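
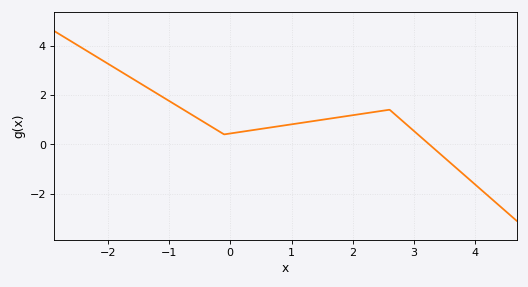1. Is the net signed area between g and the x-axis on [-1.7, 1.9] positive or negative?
positive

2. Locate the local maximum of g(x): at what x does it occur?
2.6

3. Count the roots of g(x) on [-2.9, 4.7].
1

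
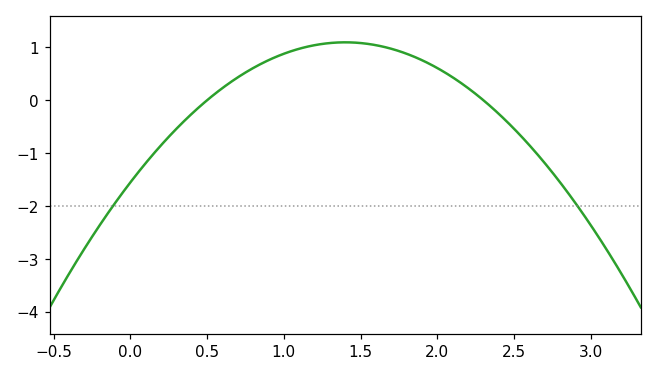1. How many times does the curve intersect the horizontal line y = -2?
2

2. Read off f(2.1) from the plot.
0.4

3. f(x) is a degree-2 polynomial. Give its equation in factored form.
y = -1.35(x - 0.5)(x - 2.3)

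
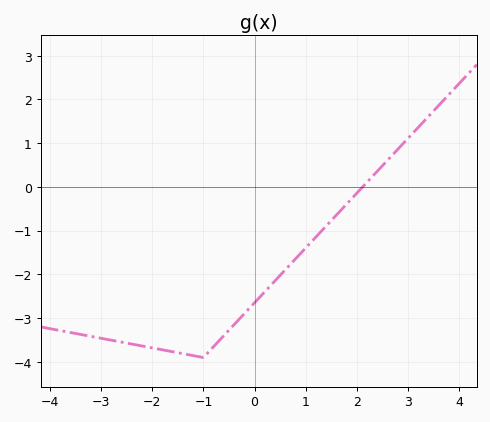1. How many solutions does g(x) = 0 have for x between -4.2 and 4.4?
1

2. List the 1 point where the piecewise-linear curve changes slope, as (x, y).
(-1, -3.9)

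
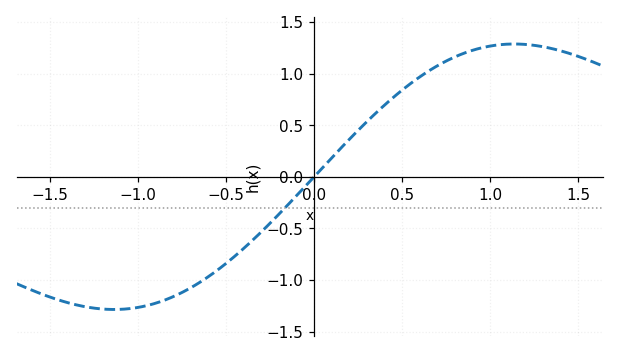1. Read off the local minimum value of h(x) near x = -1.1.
-1.29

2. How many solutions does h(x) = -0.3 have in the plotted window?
1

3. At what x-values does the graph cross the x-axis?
0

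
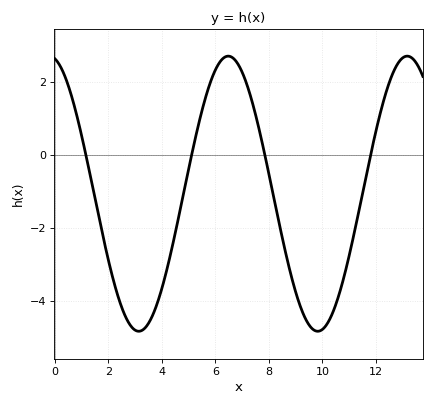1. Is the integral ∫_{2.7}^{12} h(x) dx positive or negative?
negative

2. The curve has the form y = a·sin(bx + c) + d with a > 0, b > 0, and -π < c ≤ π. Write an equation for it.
y = 3.76sin(0.94x + 1.76) - 1.06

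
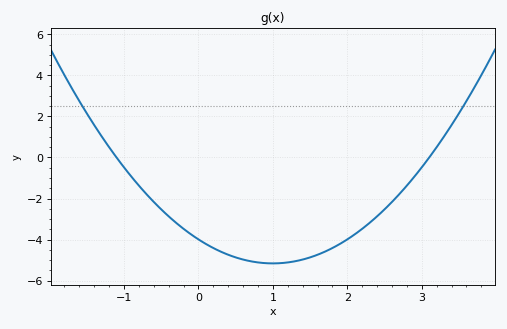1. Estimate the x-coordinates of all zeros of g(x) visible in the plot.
-1.1, 3.1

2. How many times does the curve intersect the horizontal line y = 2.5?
2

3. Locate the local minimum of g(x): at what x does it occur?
1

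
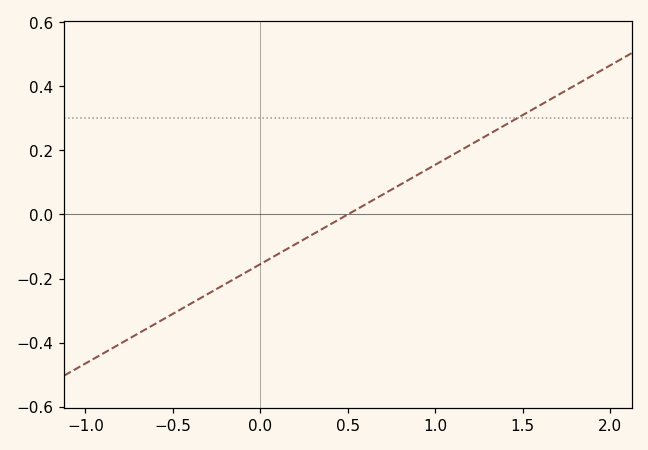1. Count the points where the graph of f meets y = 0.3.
1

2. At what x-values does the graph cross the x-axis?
0.5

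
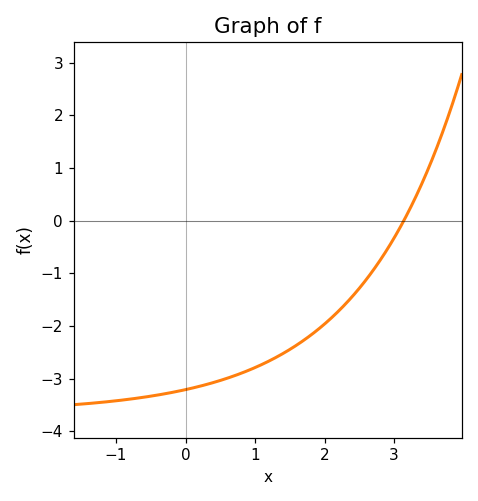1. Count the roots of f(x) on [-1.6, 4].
1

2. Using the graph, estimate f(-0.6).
-3.4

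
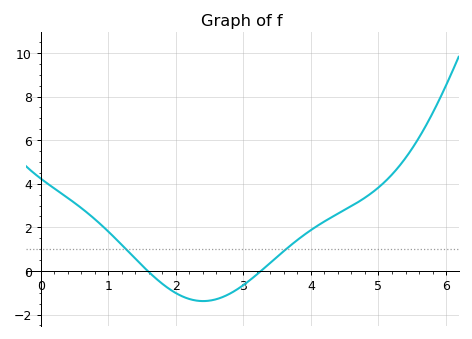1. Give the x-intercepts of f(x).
1.6, 3.3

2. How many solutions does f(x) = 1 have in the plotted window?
2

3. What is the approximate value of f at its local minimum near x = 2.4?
-1.4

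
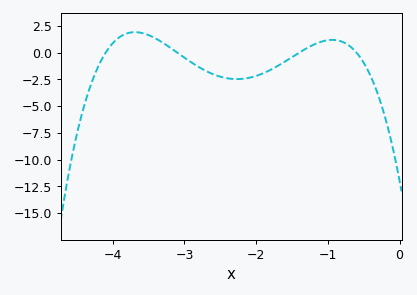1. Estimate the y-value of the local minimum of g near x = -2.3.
-2.47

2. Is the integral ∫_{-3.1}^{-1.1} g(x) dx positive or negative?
negative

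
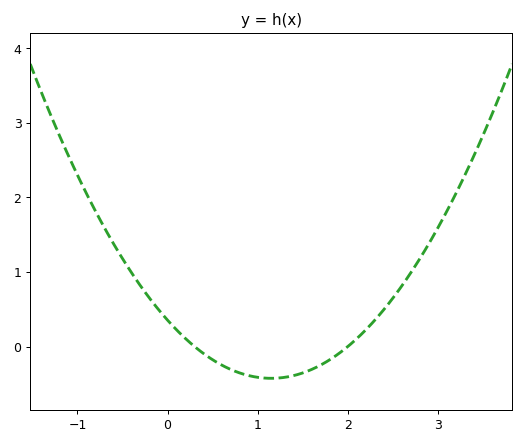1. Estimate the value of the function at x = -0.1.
0.5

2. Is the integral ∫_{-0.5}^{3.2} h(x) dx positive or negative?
positive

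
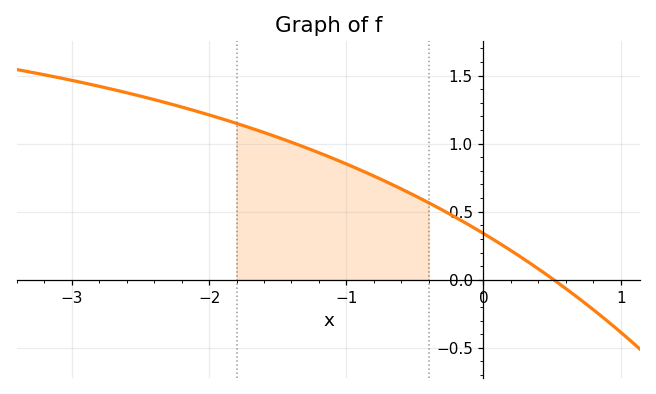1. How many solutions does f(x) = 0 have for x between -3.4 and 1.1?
1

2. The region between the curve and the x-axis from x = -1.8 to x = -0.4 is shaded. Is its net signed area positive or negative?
positive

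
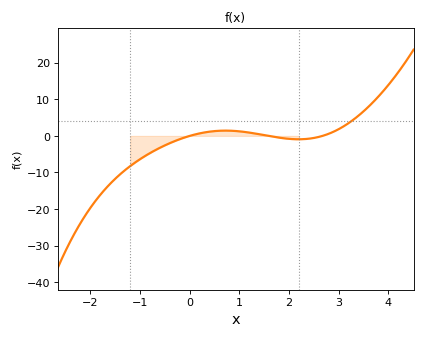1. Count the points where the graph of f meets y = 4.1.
1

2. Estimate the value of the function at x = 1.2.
1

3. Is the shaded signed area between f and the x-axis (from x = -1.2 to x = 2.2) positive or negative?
negative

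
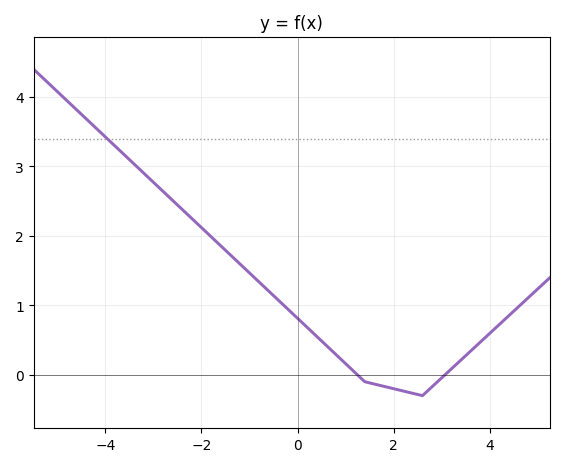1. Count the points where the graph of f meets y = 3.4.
1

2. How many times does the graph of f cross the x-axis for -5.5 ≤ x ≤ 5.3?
2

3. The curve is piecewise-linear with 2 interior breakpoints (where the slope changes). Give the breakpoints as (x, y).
(1.4, -0.1); (2.6, -0.3)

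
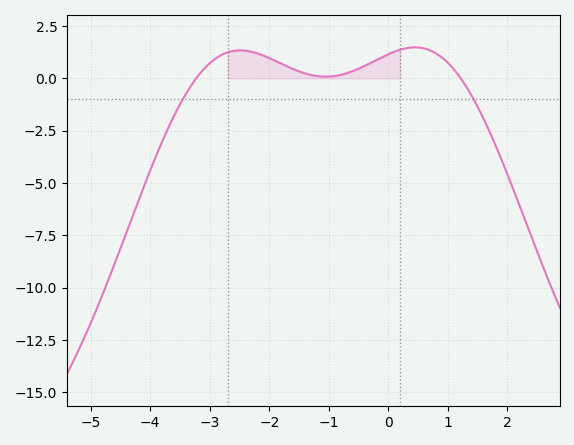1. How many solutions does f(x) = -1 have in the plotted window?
2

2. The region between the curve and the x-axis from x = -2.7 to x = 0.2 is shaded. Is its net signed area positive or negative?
positive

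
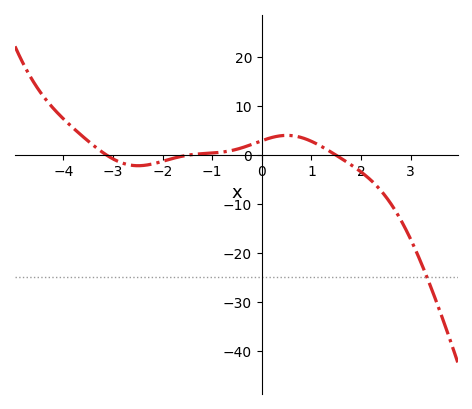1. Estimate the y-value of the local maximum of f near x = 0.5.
4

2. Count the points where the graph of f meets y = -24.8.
1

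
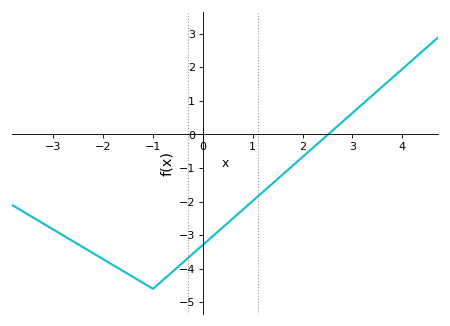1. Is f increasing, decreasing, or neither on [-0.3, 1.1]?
increasing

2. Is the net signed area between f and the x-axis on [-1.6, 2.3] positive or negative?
negative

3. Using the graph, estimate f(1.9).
-0.802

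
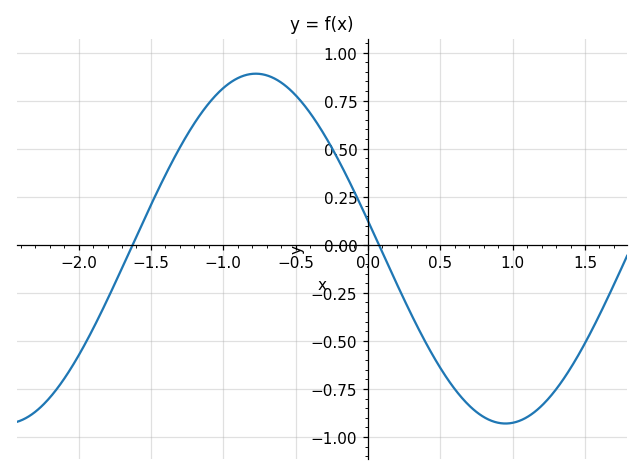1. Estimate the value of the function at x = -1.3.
0.5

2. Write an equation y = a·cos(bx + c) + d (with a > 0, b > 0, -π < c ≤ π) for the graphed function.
y = 0.91cos(1.8x + 1.4) - 0.02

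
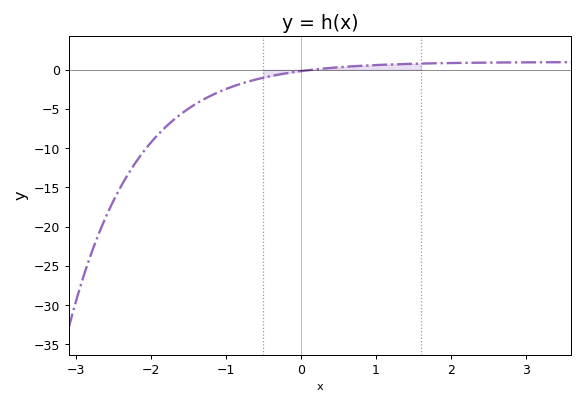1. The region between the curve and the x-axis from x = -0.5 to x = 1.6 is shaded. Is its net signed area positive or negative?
positive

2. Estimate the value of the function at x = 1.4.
0.5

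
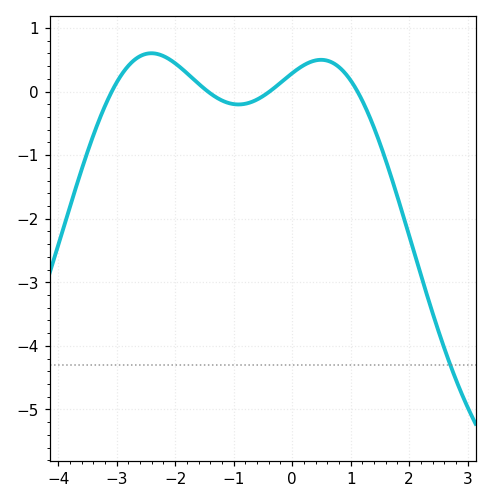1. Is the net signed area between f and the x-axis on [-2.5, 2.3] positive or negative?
negative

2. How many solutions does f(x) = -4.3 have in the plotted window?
1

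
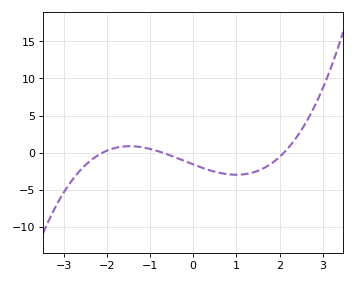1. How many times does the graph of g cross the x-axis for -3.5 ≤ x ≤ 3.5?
3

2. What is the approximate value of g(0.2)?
-2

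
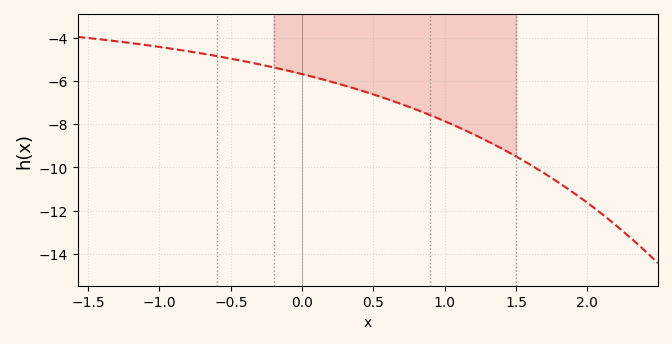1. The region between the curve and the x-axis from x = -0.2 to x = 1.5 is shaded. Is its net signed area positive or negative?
negative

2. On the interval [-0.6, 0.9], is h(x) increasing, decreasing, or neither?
decreasing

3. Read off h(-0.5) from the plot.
-4.98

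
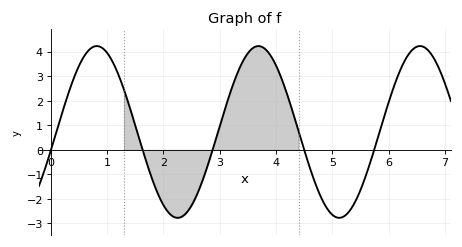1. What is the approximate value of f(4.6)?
-0.724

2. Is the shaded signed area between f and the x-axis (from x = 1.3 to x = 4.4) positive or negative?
positive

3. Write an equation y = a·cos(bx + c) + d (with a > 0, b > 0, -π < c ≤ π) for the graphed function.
y = 3.5cos(2.19x - 1.79) + 0.73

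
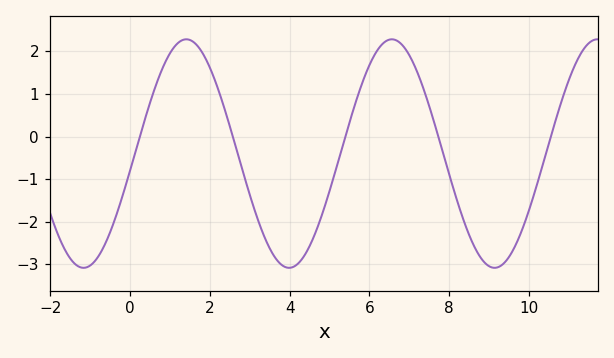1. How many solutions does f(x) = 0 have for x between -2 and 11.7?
5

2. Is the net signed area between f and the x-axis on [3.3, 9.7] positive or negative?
negative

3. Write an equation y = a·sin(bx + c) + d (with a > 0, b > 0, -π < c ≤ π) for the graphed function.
y = 2.68sin(1.2x - 0.15) - 0.4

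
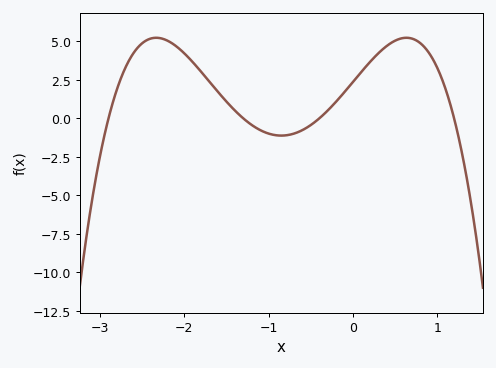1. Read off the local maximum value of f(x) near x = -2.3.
5.2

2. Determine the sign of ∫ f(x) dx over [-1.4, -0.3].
negative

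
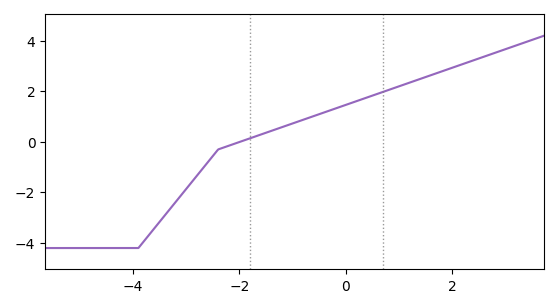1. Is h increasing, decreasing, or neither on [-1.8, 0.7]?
increasing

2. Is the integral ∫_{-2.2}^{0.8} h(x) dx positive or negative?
positive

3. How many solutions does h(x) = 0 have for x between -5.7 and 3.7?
1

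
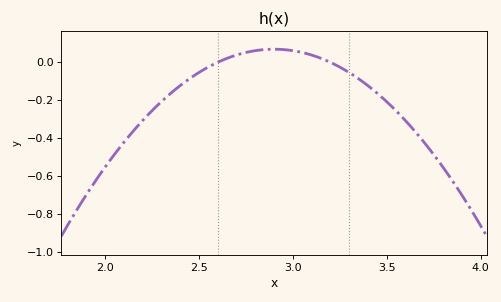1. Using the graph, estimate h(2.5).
-0.054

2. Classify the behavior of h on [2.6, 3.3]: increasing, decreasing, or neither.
neither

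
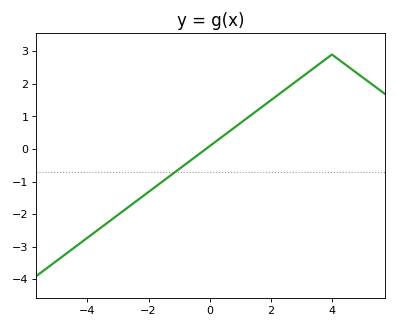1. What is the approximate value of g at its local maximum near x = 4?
2.9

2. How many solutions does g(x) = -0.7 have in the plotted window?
1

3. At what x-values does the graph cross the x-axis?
-0.127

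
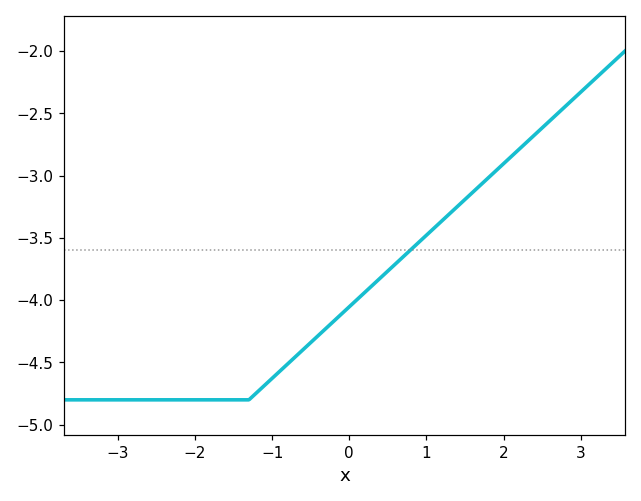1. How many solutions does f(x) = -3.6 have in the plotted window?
1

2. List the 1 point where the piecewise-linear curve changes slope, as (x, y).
(-1.3, -4.8)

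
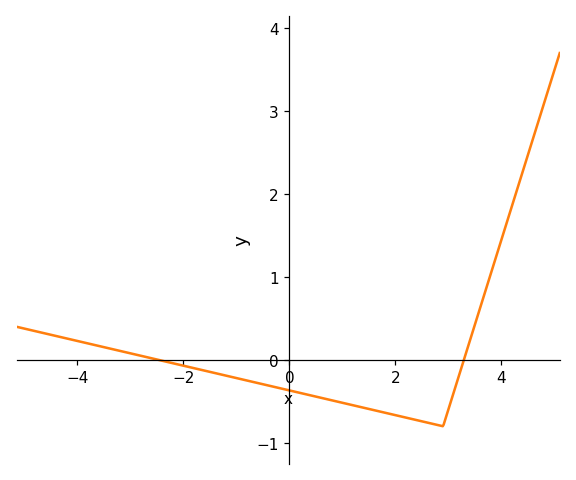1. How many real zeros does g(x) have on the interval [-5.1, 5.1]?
2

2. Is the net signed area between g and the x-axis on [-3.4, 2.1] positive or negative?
negative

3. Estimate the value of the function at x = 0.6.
-0.457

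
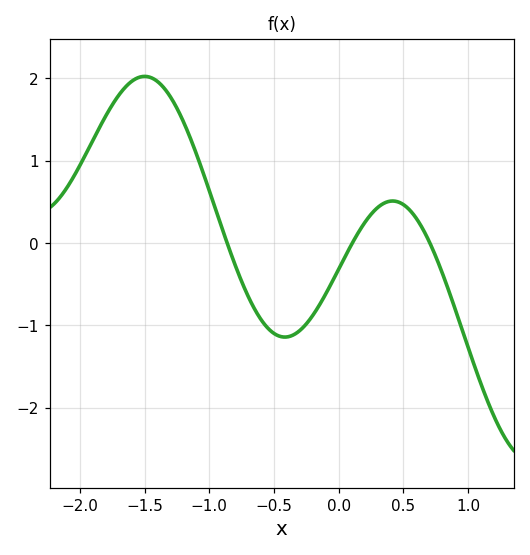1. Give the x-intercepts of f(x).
-0.862, 0.105, 0.704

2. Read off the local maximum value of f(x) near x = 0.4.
0.51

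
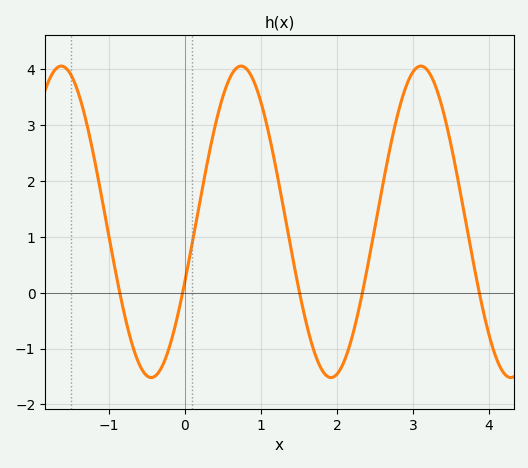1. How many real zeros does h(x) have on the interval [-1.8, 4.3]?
5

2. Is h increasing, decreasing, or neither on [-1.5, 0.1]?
neither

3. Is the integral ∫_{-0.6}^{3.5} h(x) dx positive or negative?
positive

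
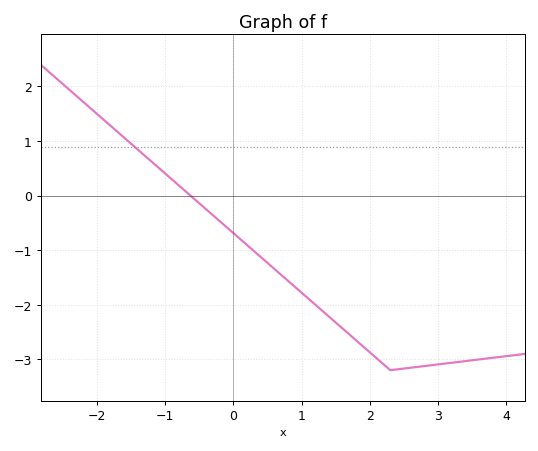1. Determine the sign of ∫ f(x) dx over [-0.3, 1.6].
negative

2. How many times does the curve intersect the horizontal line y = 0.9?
1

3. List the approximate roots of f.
-0.631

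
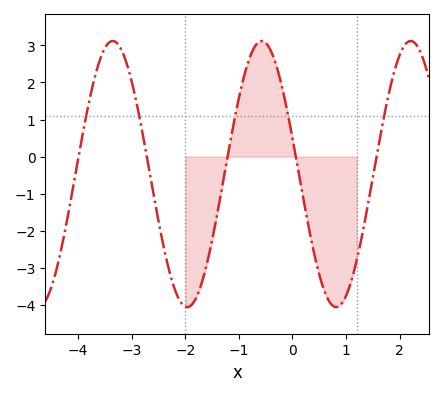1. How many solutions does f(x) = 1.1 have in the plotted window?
5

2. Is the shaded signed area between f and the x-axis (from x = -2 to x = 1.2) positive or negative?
negative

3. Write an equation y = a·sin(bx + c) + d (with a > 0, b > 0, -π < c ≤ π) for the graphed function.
y = 3.59sin(2.26x + 2.87) - 0.47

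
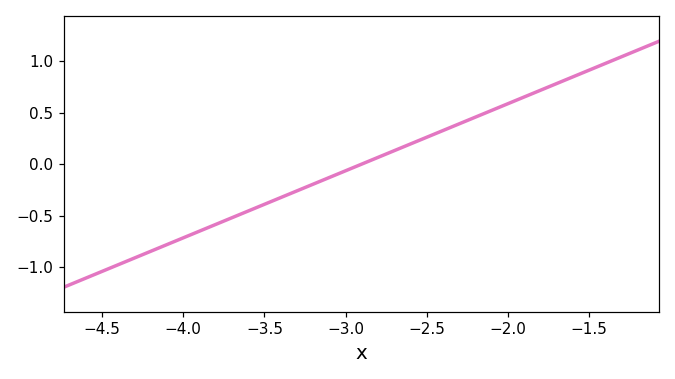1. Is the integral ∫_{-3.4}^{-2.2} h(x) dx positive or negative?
positive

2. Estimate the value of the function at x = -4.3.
-0.91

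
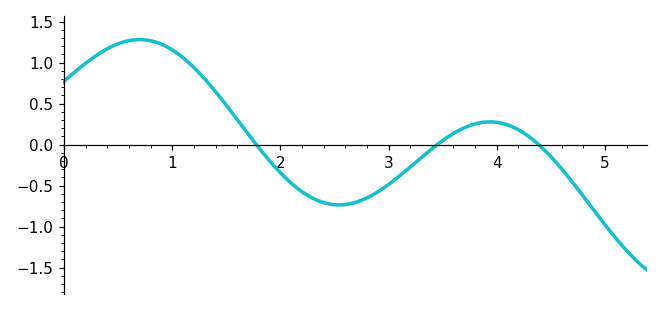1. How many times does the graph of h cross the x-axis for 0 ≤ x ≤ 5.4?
3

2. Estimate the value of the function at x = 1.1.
1.06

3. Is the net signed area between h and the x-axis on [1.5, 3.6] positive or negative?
negative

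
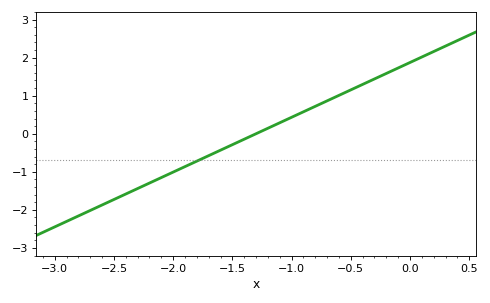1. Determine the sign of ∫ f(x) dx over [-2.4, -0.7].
negative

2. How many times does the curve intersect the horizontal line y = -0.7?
1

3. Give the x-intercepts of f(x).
-1.3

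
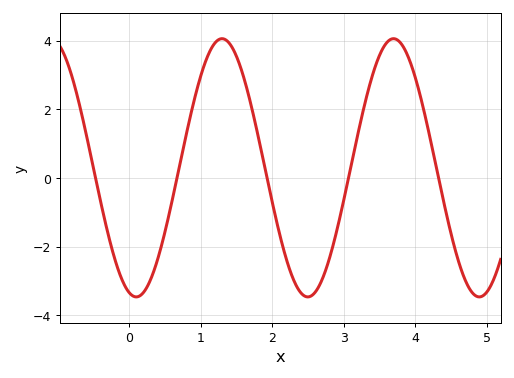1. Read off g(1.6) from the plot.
2.95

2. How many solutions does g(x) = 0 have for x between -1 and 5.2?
5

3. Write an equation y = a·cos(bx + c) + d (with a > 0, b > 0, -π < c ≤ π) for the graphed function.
y = 3.76cos(2.62x + 2.88) + 0.3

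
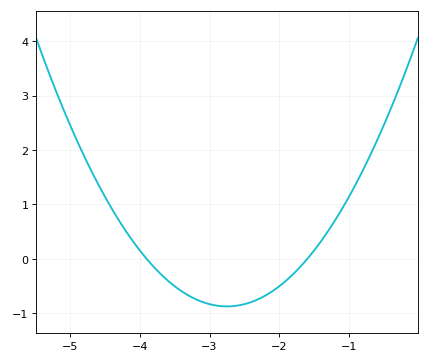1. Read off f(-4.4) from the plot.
0.924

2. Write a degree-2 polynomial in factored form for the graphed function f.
y = 0.66(x + 3.9)(x + 1.6)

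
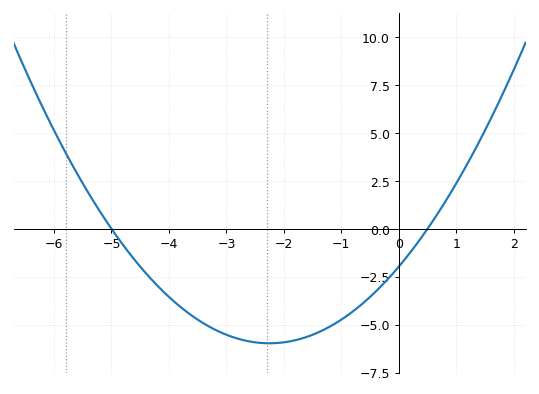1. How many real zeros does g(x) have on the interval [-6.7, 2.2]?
2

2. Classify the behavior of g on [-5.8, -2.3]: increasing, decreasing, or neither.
decreasing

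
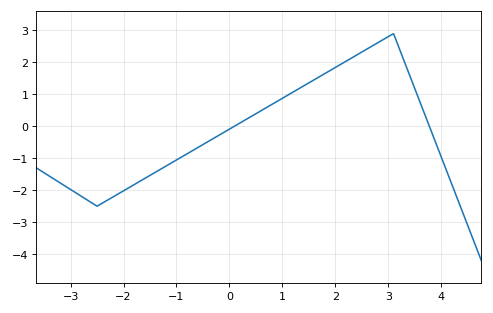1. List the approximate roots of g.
0, 3.8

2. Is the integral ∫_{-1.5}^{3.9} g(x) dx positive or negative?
positive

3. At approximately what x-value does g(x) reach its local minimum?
-2.6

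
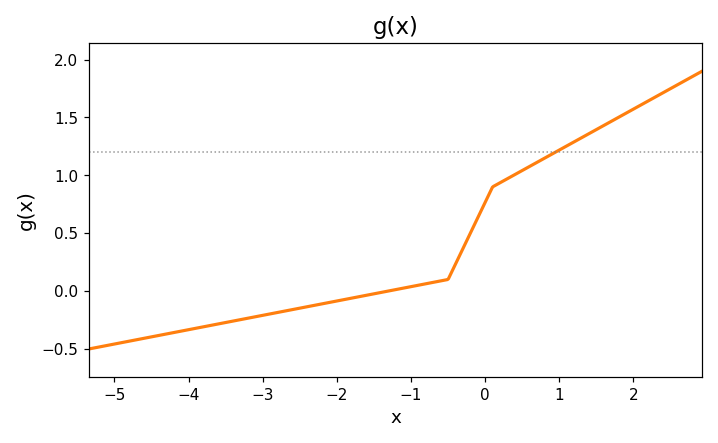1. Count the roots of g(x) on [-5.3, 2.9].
1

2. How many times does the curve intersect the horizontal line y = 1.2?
1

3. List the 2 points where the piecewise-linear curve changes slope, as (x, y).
(-0.5, 0.1); (0.1, 0.9)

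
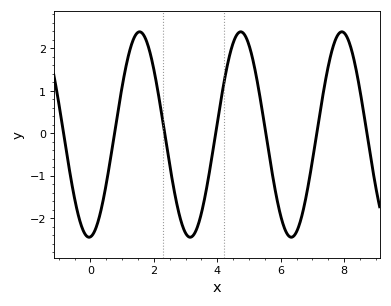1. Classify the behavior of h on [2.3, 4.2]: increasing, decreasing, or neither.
neither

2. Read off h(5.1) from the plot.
1.8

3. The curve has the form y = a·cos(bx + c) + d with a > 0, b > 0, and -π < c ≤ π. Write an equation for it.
y = 2.42cos(1.97x - 3.05) - 0.03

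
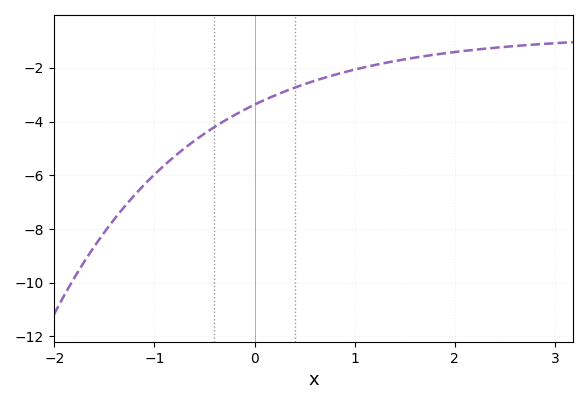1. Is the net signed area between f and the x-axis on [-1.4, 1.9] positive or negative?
negative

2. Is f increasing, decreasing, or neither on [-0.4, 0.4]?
increasing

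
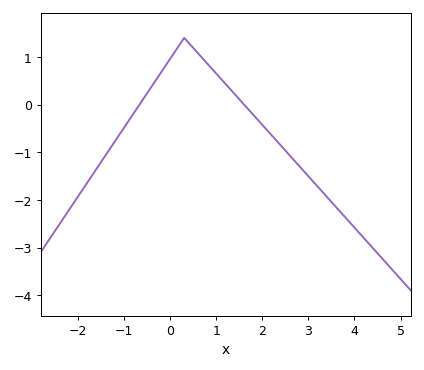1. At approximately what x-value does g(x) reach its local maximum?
0.298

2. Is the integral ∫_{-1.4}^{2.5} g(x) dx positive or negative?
positive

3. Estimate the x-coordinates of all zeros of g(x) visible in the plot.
-0.67, 1.6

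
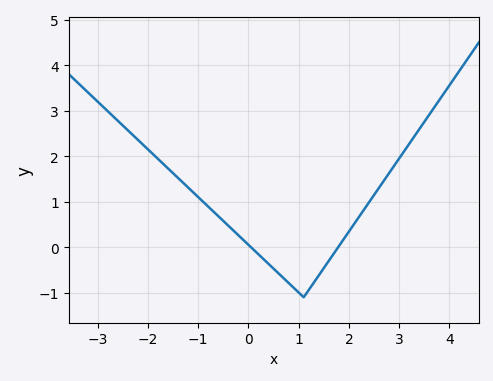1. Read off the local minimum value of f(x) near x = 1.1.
-1.1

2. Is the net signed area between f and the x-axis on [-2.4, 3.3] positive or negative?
positive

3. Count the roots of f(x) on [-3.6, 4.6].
2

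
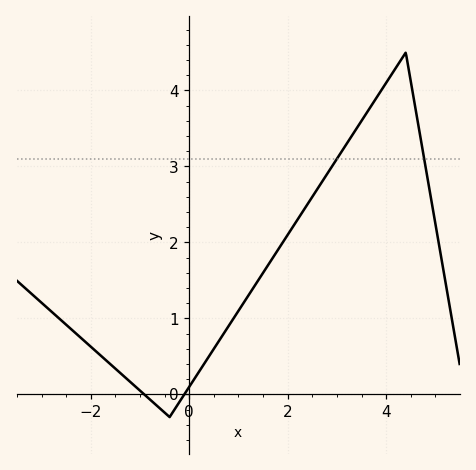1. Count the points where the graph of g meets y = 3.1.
2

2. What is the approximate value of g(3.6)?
3.7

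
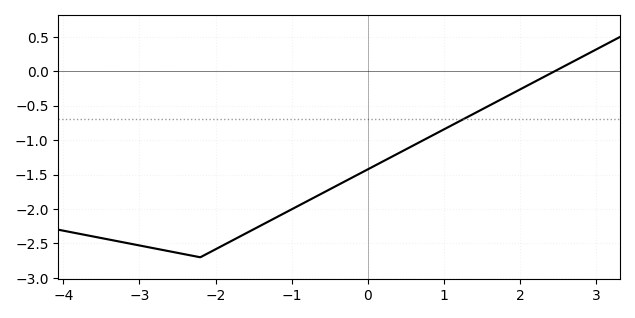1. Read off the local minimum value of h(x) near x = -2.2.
-2.7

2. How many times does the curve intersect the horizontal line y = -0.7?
1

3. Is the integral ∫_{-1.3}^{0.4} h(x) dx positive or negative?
negative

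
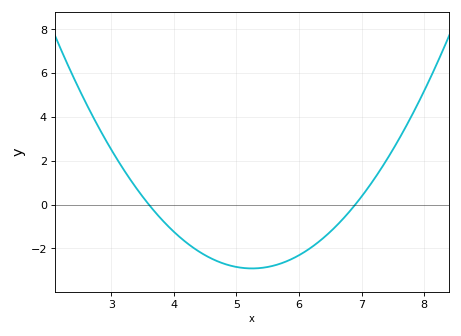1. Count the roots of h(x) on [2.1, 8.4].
2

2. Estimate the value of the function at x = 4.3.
-1.95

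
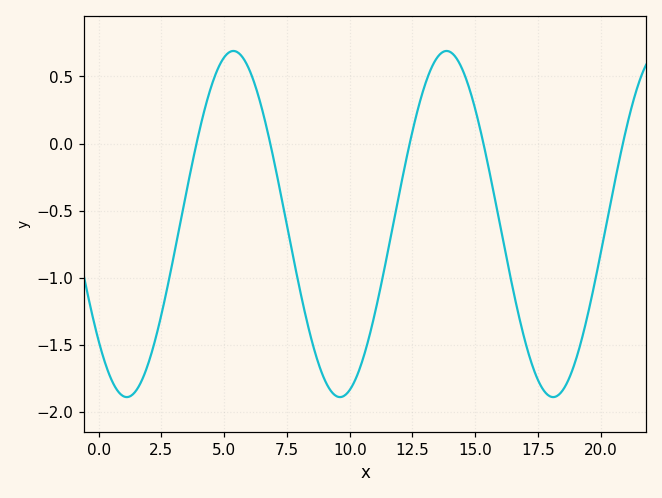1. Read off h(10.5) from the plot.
-1.6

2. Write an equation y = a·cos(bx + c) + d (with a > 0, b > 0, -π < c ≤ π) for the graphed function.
y = 1.29cos(0.74x + 2.3) - 0.6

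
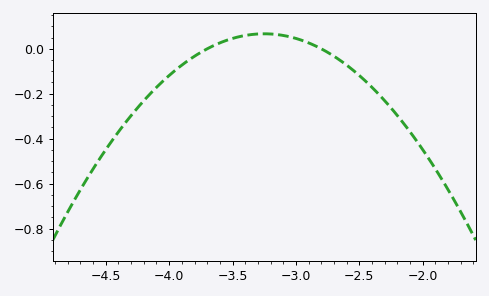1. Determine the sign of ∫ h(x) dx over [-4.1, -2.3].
negative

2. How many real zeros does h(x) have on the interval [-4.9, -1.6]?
2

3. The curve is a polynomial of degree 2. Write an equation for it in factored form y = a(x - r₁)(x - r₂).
y = -0.33(x + 3.7)(x + 2.8)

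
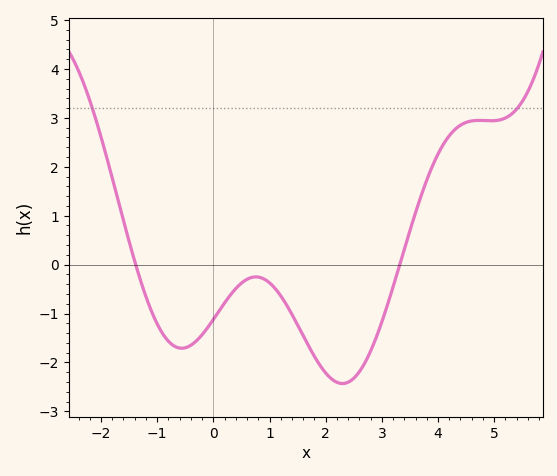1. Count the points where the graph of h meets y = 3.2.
2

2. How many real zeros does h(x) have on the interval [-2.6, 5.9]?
2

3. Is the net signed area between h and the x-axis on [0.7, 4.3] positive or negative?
negative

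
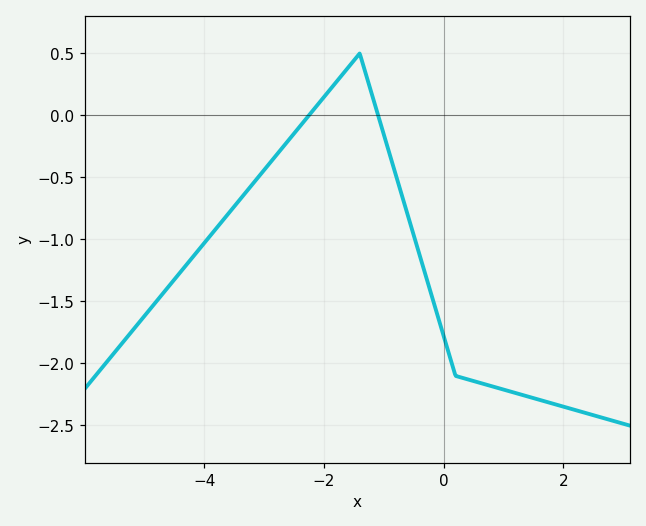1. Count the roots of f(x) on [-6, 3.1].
2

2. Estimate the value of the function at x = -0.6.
-0.8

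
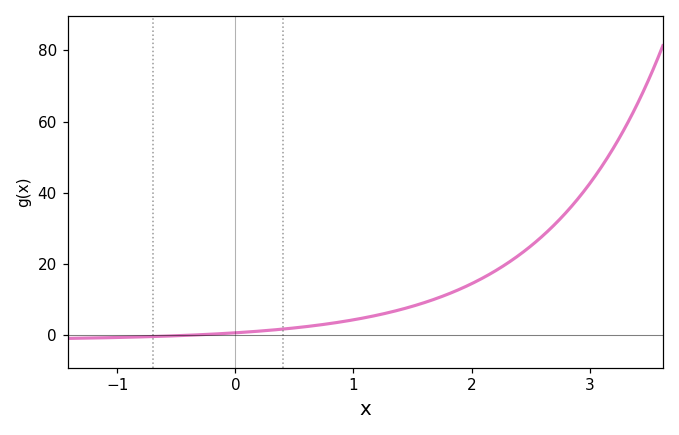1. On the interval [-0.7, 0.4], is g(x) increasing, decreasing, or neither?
increasing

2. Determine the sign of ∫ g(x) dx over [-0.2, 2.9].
positive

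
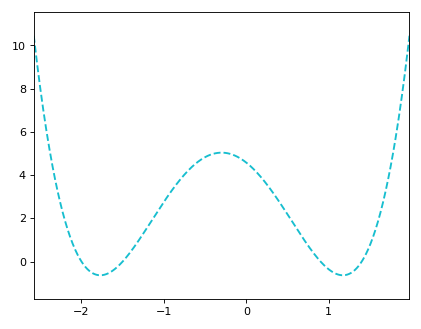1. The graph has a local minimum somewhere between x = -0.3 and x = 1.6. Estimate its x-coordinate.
1.2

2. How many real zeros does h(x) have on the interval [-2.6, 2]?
4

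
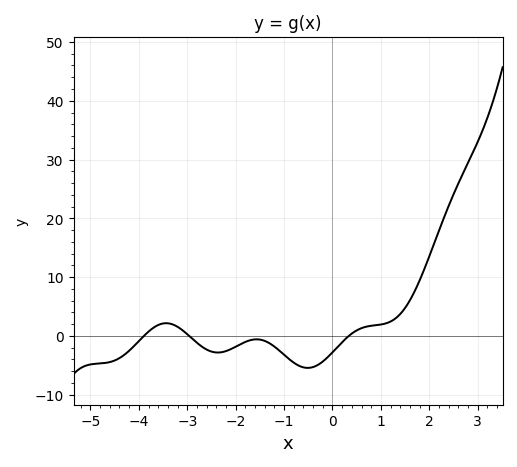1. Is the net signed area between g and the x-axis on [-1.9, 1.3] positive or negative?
negative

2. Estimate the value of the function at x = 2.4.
22.1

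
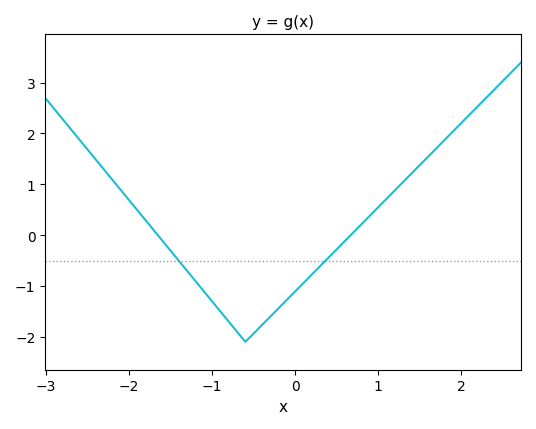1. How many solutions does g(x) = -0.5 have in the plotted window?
2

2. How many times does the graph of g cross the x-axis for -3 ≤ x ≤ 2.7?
2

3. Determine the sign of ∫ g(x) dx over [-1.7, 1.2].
negative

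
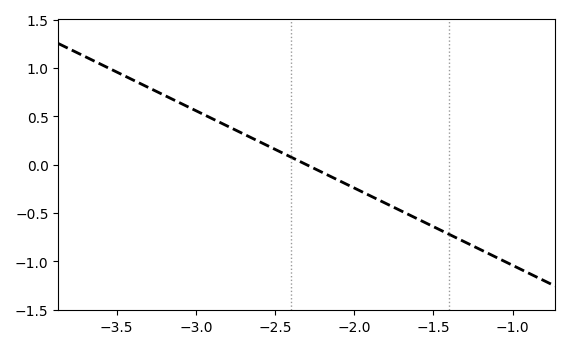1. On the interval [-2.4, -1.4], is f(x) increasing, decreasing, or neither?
decreasing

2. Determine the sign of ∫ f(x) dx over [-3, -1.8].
positive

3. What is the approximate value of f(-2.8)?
0.4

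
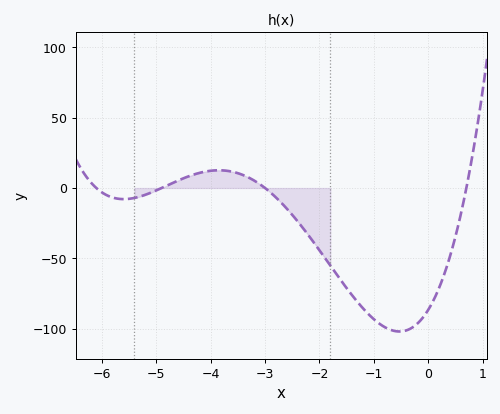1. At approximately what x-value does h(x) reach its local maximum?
-3.8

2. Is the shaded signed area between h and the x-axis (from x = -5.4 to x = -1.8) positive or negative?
negative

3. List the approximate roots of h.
-6, -5, -3, 0.8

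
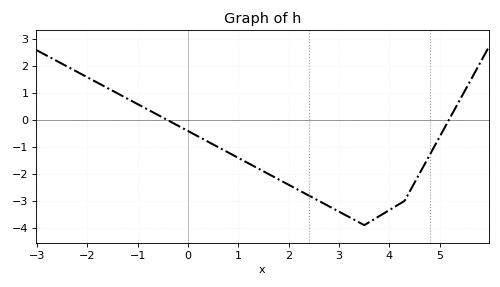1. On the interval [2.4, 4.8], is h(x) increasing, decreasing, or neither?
neither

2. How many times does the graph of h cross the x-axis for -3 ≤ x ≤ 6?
2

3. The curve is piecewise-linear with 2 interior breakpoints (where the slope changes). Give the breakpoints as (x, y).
(3.5, -3.9); (4.3, -3)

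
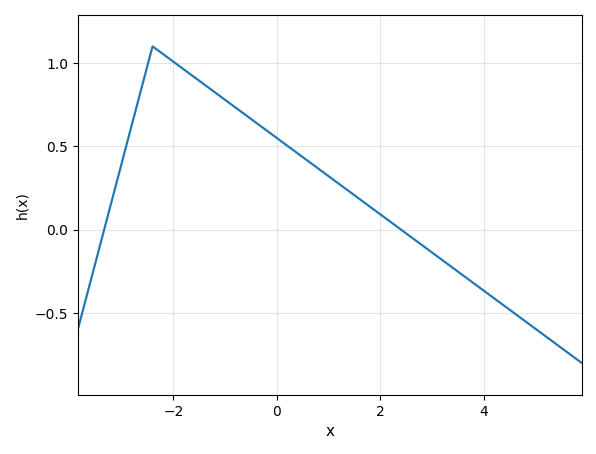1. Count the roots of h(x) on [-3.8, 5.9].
2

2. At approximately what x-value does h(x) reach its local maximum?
-2.4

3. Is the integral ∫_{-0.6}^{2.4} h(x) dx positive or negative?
positive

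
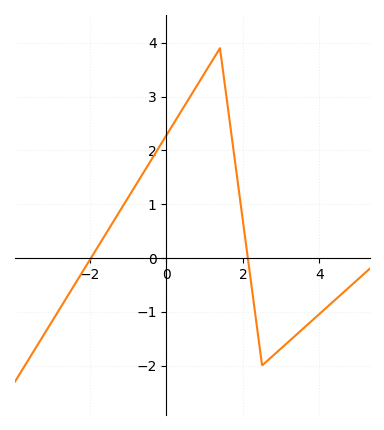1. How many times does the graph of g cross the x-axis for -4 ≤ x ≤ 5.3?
2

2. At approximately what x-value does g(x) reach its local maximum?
1.4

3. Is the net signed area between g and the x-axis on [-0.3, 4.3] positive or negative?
positive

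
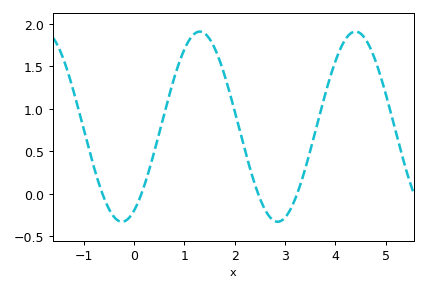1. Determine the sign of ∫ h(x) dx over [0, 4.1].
positive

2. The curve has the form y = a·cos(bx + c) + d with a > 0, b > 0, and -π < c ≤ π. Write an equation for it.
y = 1.12cos(2.03x - 2.65) + 0.79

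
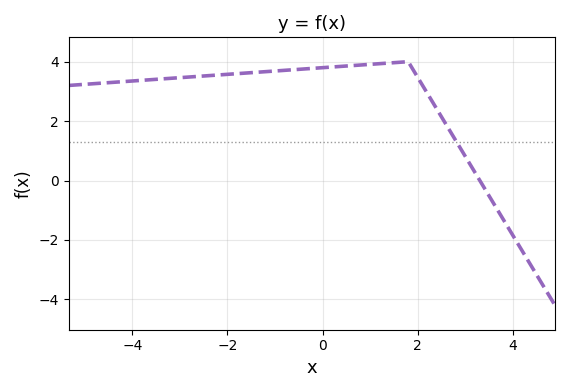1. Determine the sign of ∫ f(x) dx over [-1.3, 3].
positive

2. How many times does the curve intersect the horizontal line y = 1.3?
1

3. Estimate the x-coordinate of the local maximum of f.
1.8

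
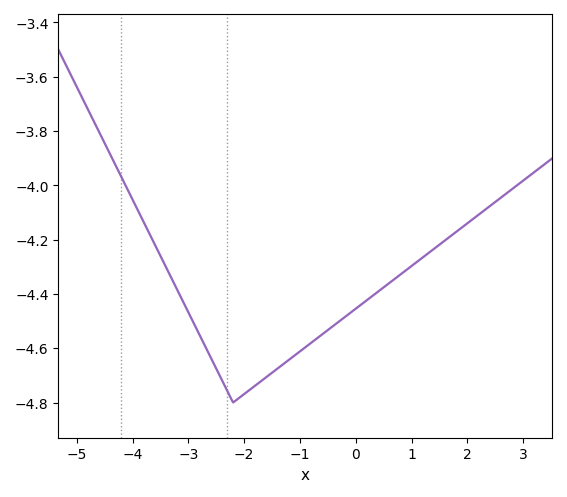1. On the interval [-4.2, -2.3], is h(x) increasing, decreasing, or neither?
decreasing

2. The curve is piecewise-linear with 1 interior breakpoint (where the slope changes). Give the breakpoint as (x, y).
(-2.2, -4.8)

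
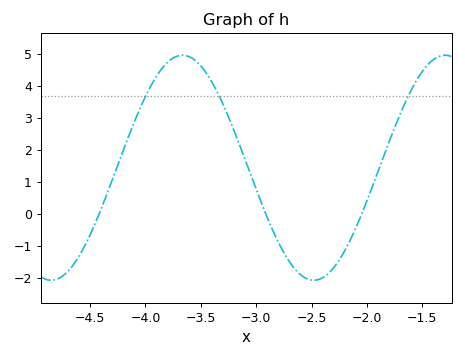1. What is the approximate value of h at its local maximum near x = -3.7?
4.96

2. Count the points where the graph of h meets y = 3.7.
3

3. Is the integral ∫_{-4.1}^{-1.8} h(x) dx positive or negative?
positive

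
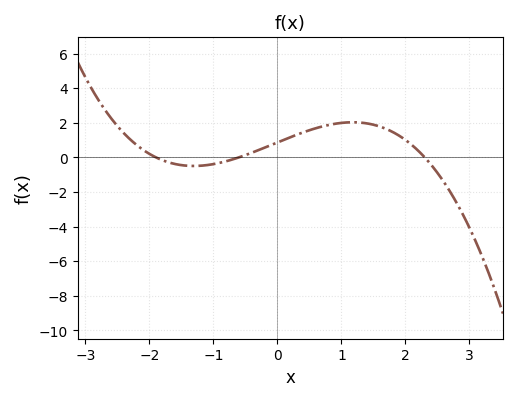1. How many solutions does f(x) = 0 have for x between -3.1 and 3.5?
3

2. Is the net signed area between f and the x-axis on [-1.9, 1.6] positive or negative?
positive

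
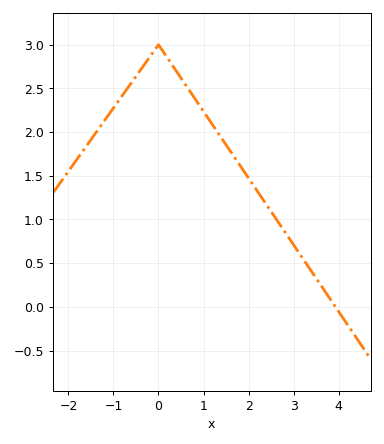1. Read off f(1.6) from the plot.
1.8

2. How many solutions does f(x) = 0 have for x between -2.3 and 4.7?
1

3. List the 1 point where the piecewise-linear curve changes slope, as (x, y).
(0, 3)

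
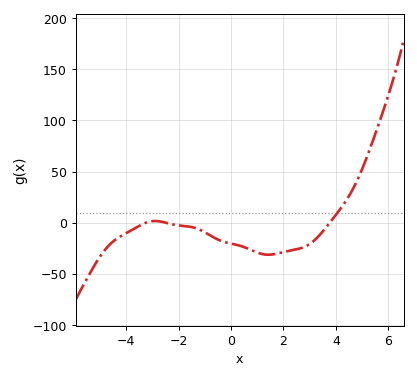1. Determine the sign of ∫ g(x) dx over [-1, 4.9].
negative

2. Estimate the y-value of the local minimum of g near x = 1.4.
-31.2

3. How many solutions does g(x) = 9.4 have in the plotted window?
1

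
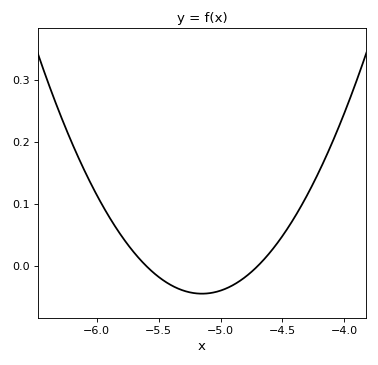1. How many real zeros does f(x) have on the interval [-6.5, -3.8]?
2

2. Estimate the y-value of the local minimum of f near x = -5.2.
-0.045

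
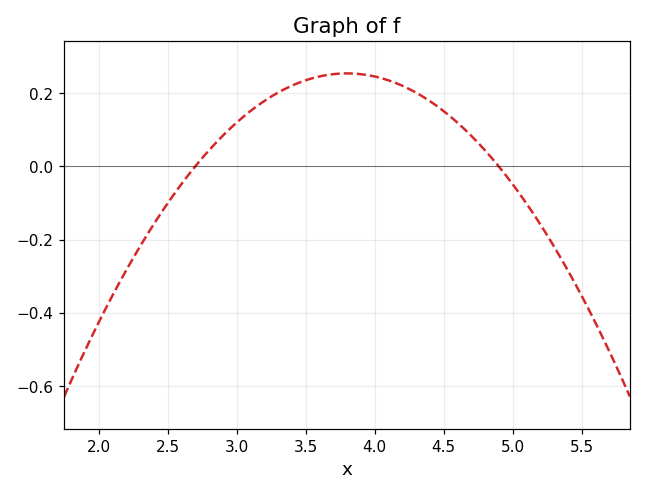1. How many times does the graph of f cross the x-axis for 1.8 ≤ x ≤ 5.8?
2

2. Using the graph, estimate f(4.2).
0.221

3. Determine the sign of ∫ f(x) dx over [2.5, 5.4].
positive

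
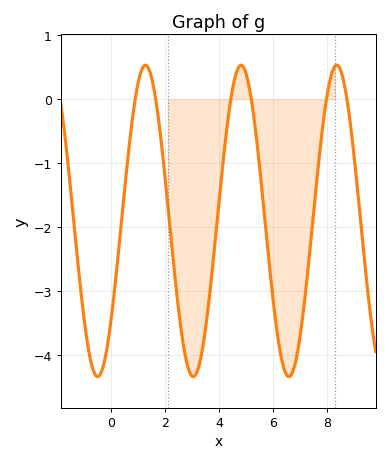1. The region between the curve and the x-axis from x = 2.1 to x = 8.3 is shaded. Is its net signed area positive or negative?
negative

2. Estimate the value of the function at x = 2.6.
-3.6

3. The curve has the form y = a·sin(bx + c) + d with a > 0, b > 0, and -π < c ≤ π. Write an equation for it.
y = 2.43sin(1.8x - 0.67) - 1.9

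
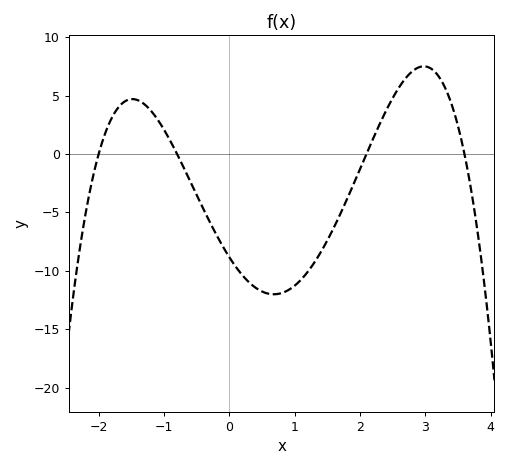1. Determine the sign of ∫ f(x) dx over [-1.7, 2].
negative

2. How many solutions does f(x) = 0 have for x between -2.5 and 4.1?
4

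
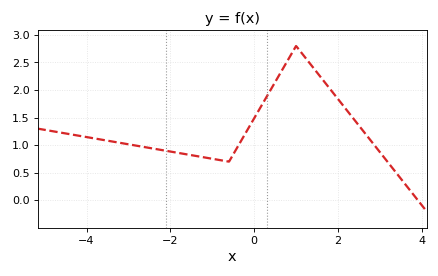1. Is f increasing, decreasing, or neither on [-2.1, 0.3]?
neither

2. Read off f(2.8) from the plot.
1.07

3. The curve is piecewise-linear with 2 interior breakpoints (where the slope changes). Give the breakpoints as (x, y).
(-0.6, 0.7); (1, 2.8)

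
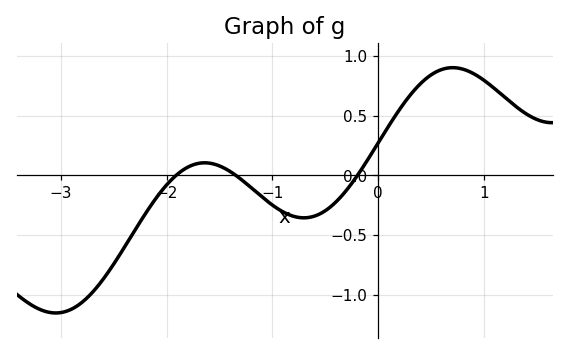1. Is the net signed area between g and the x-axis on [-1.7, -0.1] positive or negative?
negative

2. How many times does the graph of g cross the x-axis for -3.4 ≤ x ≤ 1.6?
3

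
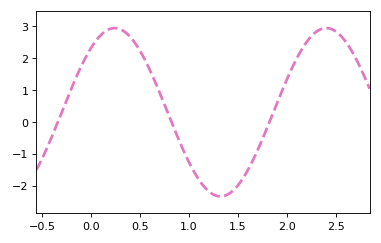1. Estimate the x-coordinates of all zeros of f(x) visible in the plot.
-0.338, 0.82, 1.82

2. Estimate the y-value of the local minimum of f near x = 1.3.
-2.34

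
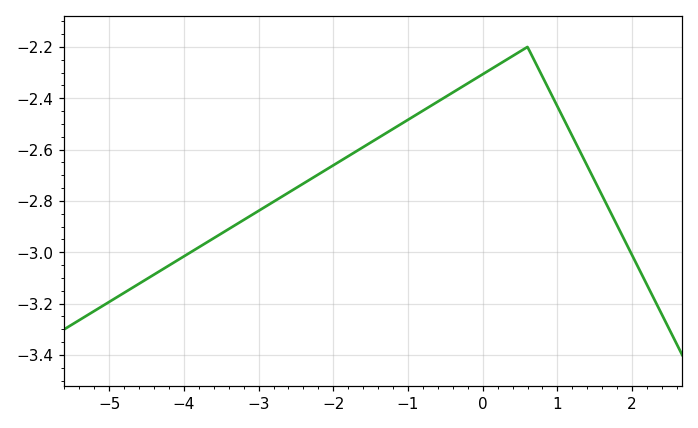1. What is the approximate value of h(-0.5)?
-2.4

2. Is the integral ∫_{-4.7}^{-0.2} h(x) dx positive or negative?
negative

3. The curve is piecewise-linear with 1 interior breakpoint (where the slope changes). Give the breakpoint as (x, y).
(0.6, -2.2)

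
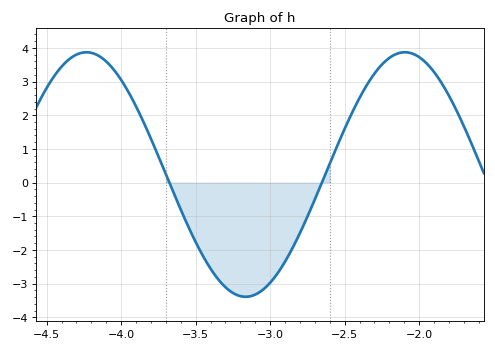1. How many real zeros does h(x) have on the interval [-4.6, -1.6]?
2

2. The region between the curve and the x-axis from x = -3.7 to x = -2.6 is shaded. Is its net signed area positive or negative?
negative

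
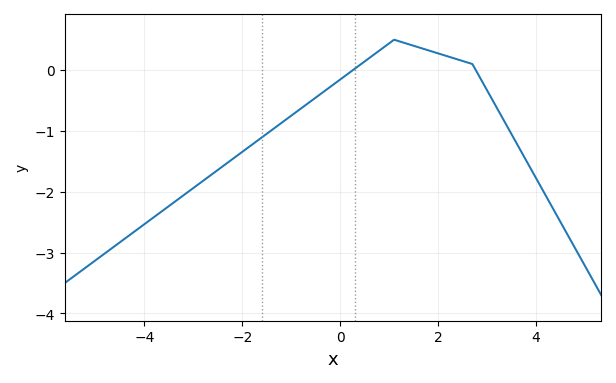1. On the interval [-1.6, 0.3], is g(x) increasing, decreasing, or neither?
increasing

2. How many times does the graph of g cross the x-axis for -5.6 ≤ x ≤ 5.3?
2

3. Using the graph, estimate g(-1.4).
-1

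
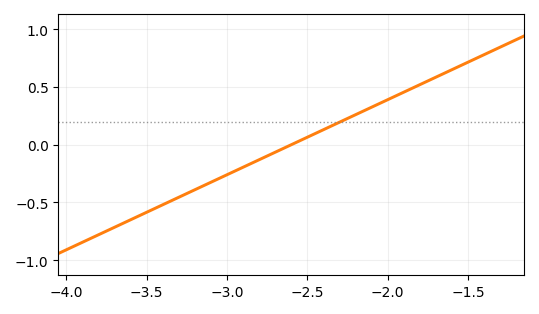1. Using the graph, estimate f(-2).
0.4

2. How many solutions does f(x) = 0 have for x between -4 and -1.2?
1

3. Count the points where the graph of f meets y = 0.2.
1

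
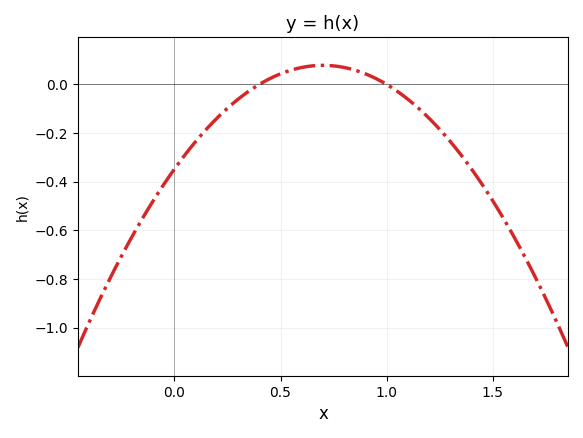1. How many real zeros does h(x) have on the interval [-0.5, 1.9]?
2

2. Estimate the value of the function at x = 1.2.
-0.14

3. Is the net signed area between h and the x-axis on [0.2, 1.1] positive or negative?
positive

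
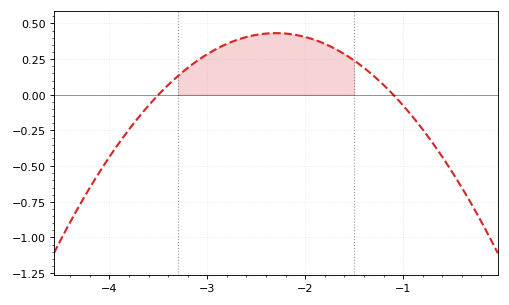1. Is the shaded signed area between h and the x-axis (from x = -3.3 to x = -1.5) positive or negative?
positive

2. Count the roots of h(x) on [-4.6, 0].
2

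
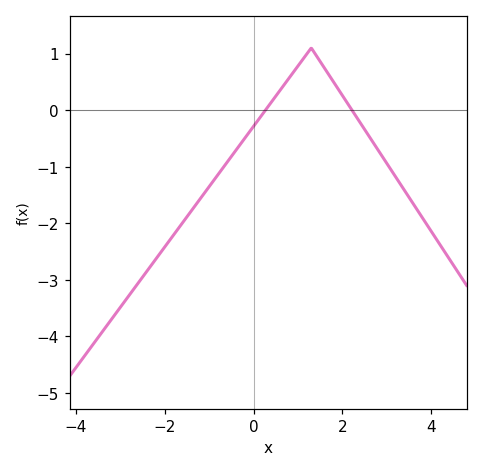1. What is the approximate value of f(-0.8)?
-1.14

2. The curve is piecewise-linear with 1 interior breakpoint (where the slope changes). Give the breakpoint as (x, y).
(1.3, 1.1)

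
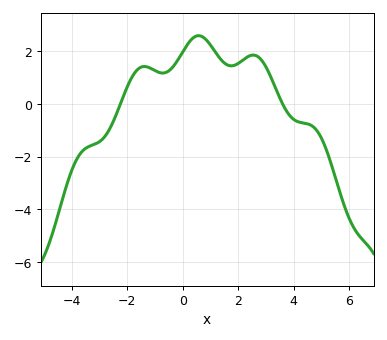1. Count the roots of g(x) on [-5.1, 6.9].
2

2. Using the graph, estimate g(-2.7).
-1.07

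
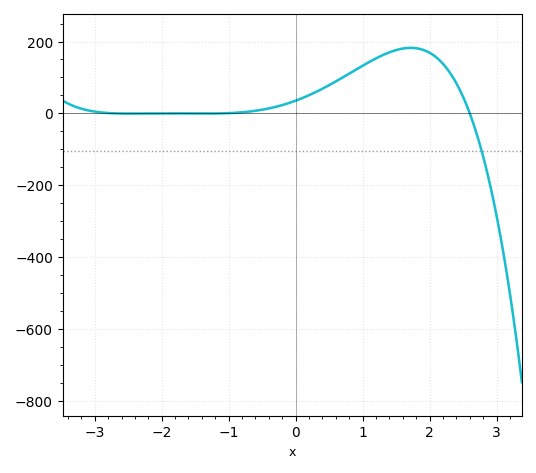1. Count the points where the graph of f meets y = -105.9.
1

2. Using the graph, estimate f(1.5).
180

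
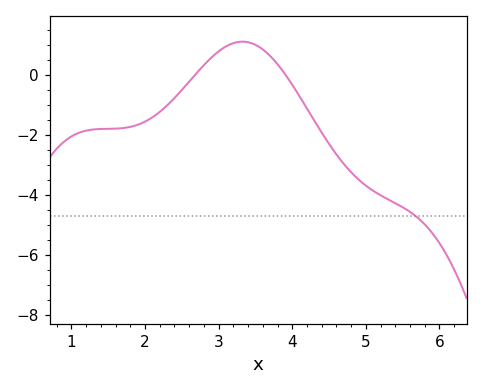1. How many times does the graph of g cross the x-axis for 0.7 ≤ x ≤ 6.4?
2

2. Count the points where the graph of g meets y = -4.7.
1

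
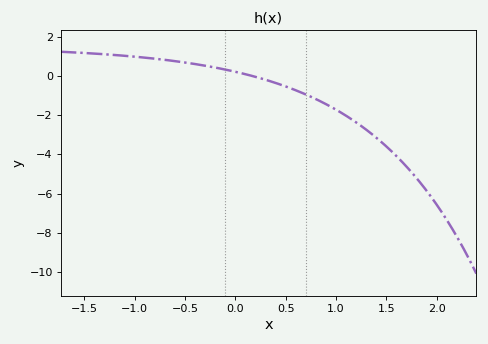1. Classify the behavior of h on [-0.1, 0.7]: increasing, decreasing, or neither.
decreasing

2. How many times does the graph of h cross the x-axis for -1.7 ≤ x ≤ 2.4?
1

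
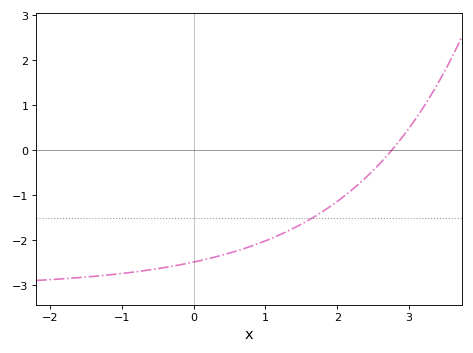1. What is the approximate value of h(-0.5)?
-2.64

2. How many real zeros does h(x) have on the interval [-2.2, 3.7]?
1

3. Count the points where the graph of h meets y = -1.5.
1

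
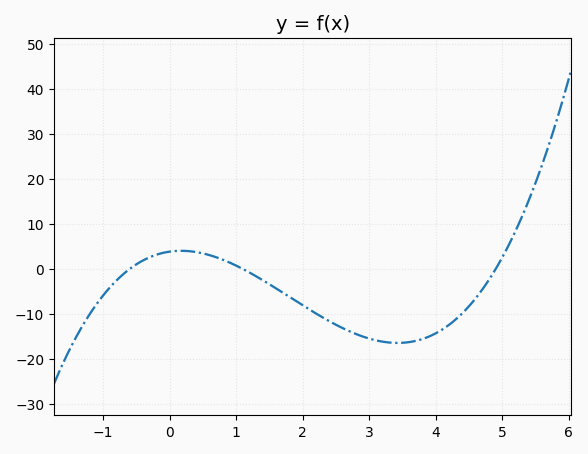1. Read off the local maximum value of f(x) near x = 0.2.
4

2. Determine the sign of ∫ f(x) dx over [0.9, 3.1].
negative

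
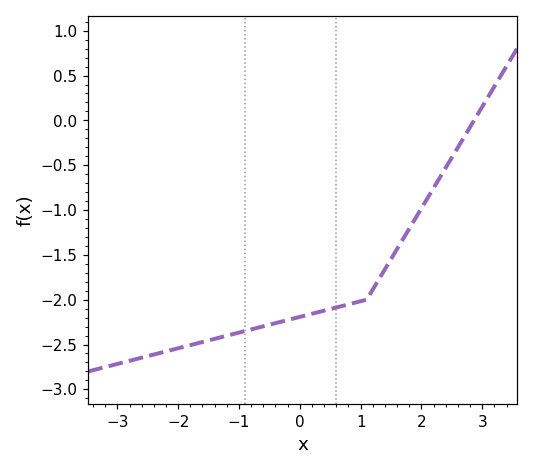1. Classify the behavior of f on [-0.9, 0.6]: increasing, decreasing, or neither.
increasing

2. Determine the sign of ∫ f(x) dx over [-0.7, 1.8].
negative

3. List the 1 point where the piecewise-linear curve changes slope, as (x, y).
(1.1, -2)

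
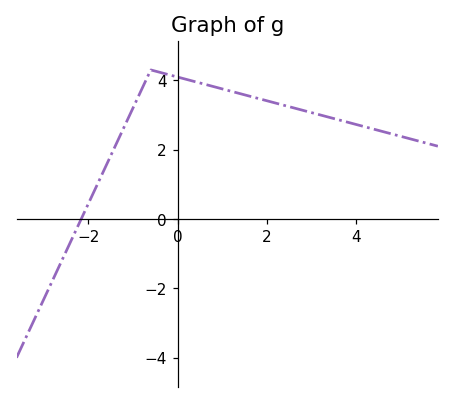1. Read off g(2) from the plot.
3.4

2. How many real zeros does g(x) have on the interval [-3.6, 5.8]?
1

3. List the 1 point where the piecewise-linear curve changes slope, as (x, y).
(-0.6, 4.3)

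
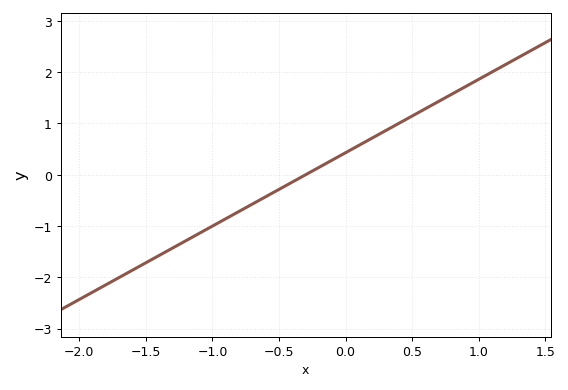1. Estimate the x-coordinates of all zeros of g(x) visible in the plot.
-0.3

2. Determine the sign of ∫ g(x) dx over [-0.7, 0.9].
positive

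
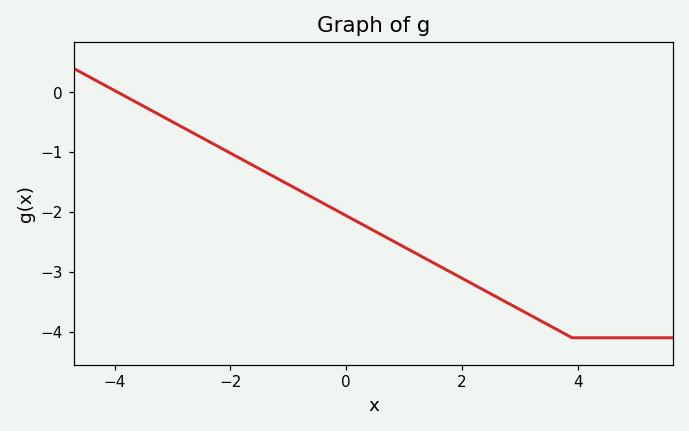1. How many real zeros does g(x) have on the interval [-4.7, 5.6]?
1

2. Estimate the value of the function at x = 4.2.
-4.1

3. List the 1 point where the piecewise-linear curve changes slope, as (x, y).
(3.9, -4.1)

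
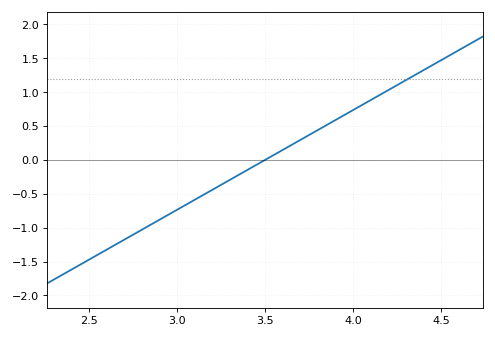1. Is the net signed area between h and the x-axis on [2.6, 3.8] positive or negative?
negative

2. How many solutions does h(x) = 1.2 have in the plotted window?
1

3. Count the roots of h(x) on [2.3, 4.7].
1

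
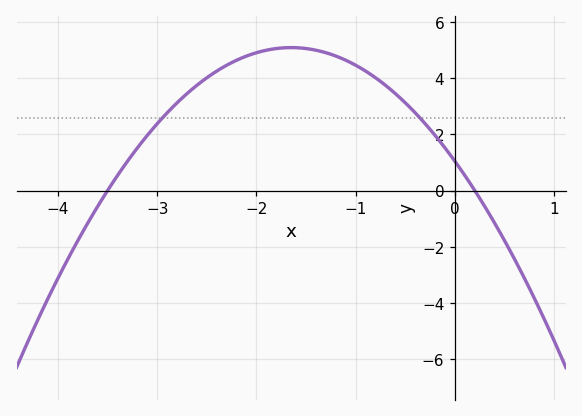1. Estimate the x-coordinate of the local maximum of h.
-1.6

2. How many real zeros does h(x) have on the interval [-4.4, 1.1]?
2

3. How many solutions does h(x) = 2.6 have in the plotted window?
2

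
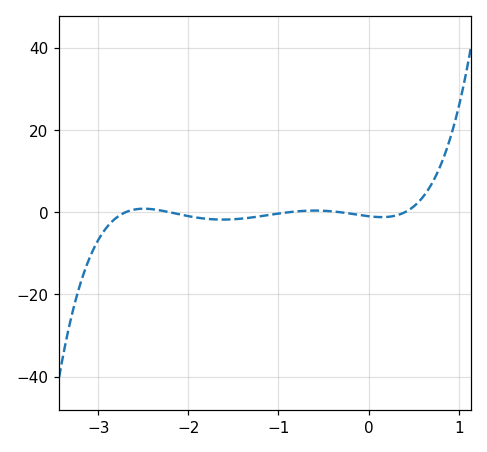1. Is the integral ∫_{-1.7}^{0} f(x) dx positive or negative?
negative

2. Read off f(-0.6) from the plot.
0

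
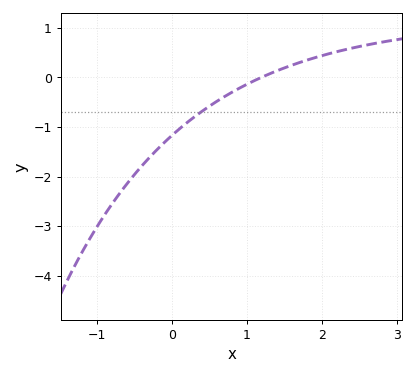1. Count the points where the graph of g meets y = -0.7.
1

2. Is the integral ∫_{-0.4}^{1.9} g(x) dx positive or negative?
negative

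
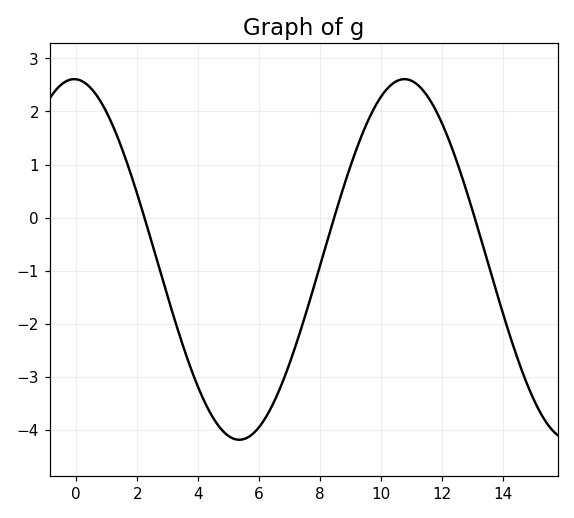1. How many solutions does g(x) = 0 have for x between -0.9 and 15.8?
3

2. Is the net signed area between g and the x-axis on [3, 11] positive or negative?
negative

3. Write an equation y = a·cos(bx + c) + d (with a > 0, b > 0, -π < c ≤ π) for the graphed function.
y = 3.4cos(0.58x + 0.04) - 0.79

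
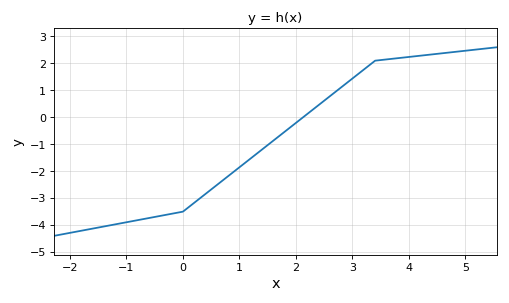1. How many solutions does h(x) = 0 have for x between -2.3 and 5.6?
1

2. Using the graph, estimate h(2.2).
0.1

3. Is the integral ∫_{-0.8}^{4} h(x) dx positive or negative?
negative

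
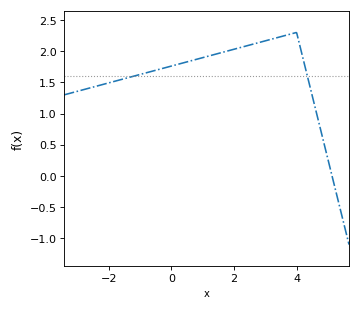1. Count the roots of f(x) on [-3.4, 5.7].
1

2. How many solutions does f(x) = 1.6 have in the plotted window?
2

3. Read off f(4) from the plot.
2.3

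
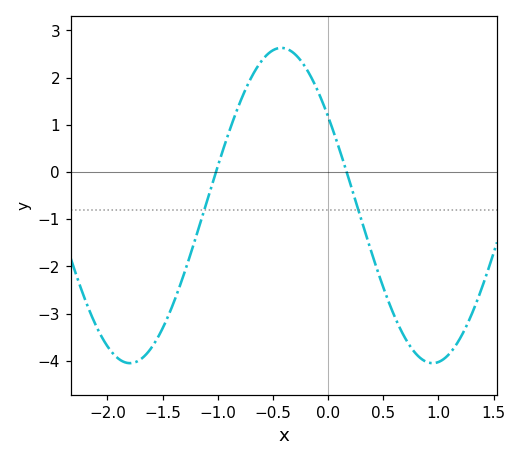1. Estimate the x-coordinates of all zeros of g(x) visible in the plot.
-1, 0.2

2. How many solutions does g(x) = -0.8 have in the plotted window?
2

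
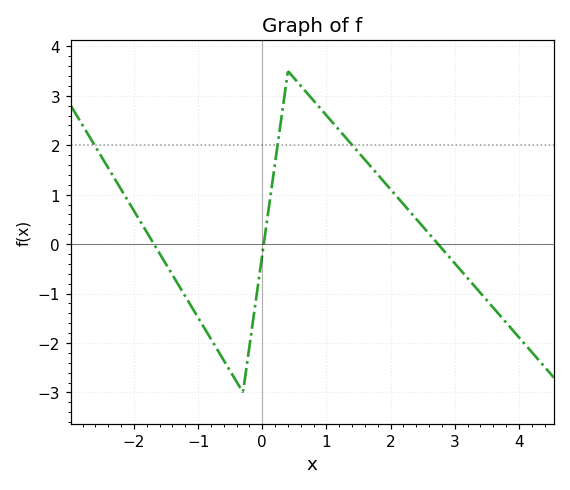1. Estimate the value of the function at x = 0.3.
2.6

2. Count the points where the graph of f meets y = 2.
3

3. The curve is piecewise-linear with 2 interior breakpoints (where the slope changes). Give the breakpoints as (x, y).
(-0.3, -3); (0.4, 3.5)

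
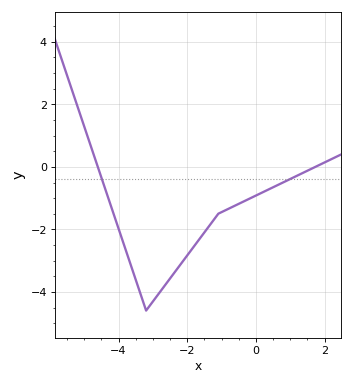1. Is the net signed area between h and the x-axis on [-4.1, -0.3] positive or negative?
negative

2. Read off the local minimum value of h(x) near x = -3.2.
-4.6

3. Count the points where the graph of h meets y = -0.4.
2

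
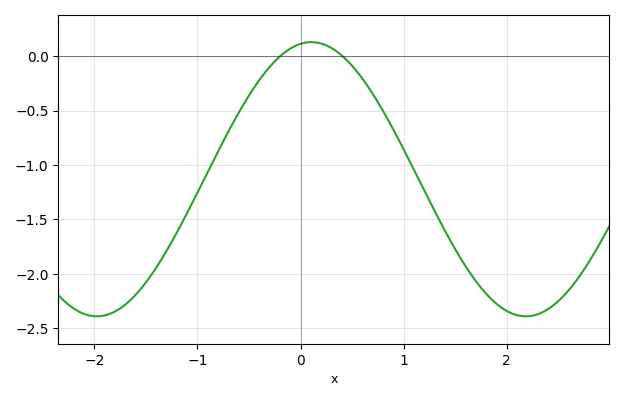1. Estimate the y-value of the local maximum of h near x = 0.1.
0.15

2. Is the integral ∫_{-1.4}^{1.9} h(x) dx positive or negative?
negative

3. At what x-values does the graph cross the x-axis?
-0.2, 0.4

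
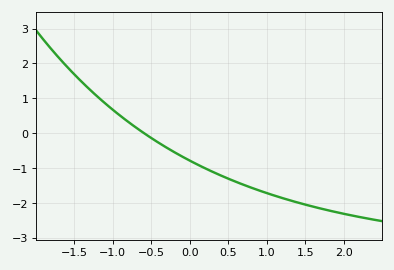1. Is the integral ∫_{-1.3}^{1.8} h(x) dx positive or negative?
negative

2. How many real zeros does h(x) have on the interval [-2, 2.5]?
1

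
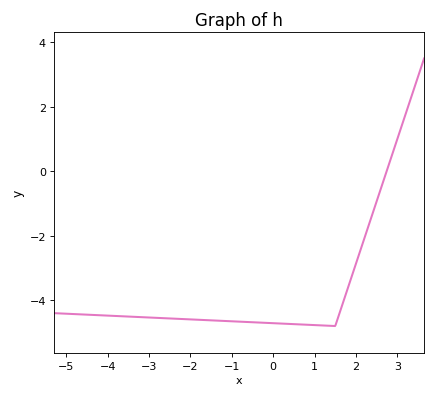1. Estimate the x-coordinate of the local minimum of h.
1.5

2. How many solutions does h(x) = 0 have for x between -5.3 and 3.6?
1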